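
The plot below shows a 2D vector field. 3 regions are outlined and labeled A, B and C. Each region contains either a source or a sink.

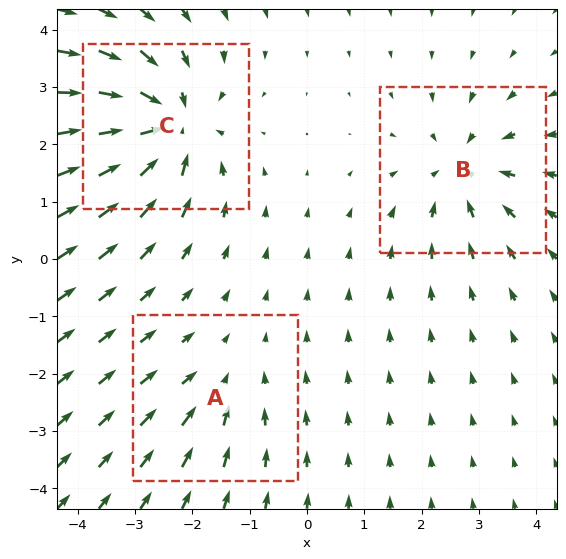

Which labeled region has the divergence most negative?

Divergence at each region's feature centre — A: about -2, B: about -3, C: about -5. Region C is most negative.

C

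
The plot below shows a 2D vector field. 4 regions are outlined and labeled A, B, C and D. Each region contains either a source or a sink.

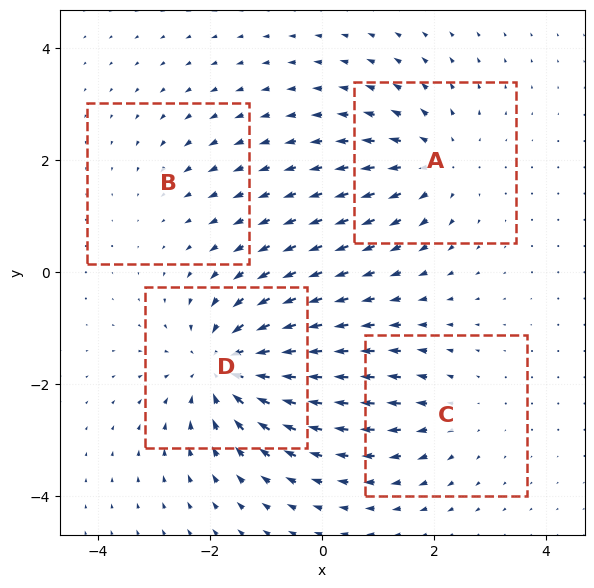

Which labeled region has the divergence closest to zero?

B

Divergence at each region's feature centre — A: about +5, B: about -2, C: about +3, D: about -7. Region B is closest to zero.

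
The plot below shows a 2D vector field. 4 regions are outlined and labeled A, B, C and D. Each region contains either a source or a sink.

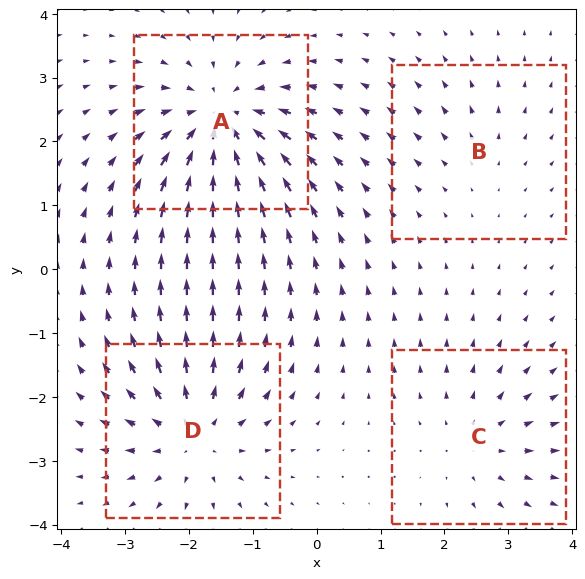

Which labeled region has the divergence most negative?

A

Divergence at each region's feature centre — A: about -7, B: about +2, C: about +3, D: about +6. Region A is most negative.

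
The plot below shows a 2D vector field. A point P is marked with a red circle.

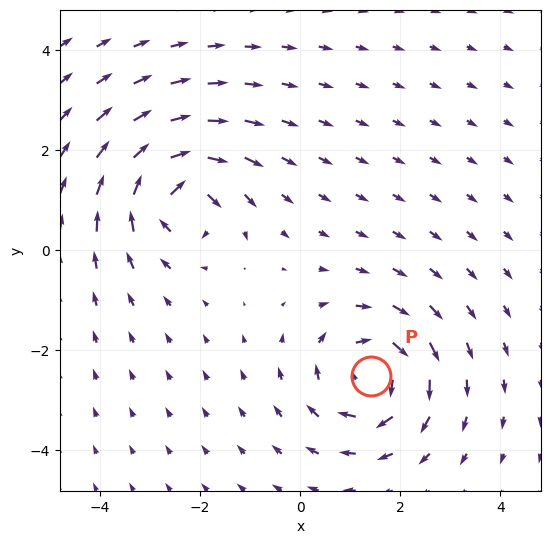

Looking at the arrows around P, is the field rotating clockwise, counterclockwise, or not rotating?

clockwise

Near P at (1.4, -2.5) the arrows circulate clockwise. The curl (z-component) there is about -5; negative curl means clockwise rotation.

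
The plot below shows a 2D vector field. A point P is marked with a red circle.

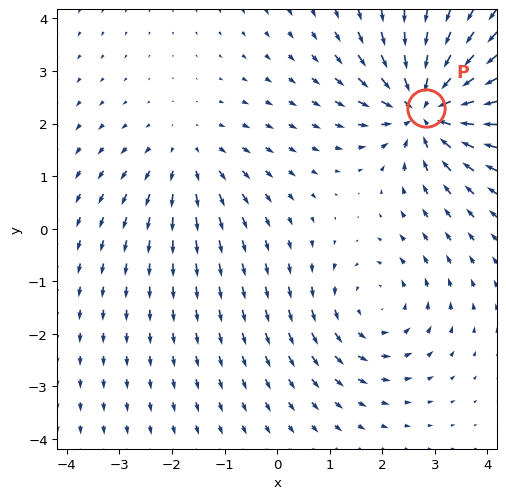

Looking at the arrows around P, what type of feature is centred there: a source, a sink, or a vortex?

At P (2.8, 2.3) the arrows converge inward. Divergence about -5, curl ≈0 — negative divergence with near-zero curl is a sink.

sink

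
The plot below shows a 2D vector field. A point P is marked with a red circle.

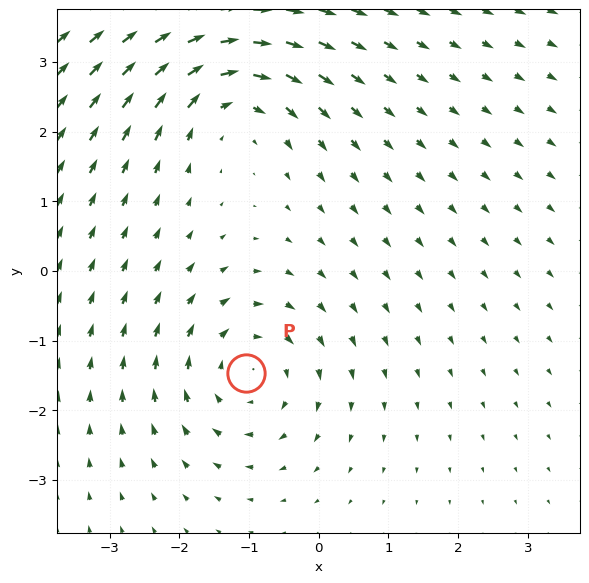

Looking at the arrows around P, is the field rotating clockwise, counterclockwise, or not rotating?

clockwise

Near P at (-1.1, -1.5) the arrows circulate clockwise. The curl (z-component) there is about -4; negative curl means clockwise rotation.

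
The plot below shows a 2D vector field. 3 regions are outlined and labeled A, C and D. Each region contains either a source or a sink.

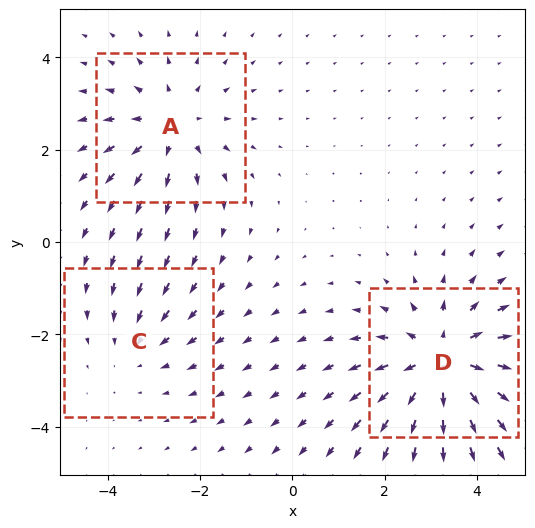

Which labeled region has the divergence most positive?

Divergence at each region's feature centre — A: about +3, C: about -2, D: about +4. Region D is most positive.

D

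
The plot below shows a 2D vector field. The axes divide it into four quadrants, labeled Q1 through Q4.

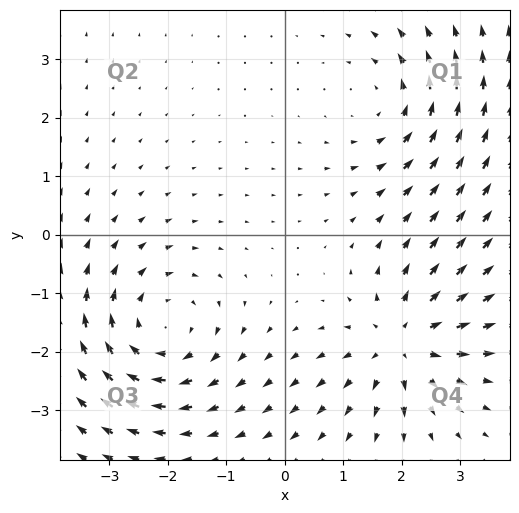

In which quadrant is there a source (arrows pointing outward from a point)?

The source sits at approximately (2.0, -1.8), which lies in quadrant Q4. The divergence there is about +5, positive as expected for a source.

Q4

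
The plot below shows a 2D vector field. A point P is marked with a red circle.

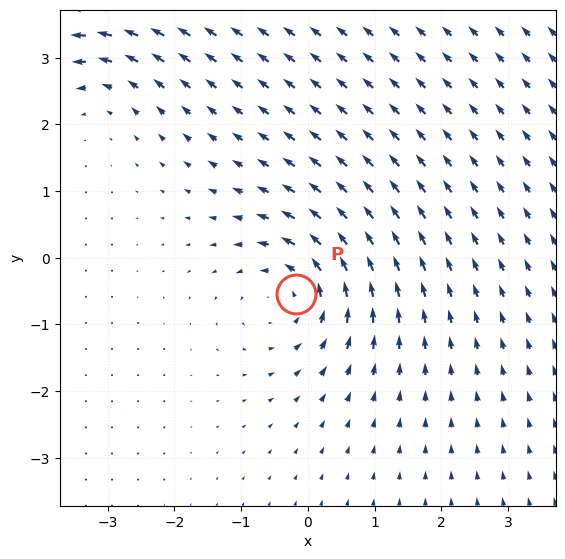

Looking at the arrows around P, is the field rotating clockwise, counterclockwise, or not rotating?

counterclockwise

Near P at (-0.2, -0.6) the arrows circulate counterclockwise. The curl (z-component) there is about +4; positive curl means counterclockwise rotation.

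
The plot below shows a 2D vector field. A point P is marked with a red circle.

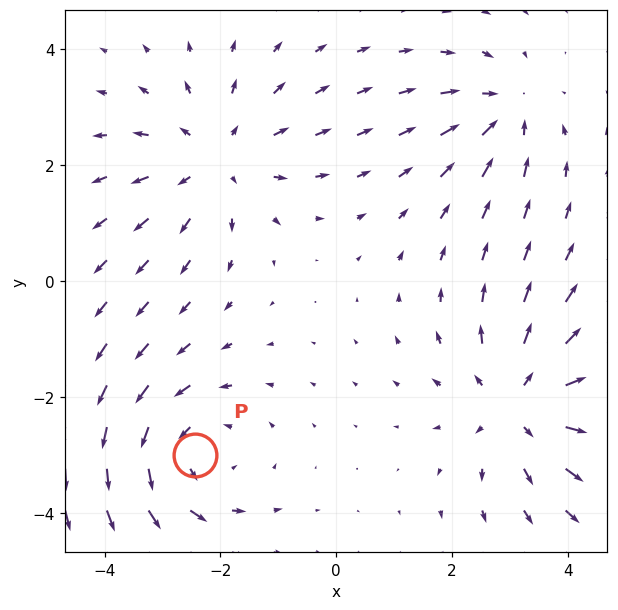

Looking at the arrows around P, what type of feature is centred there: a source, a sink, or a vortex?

At P (-2.4, -3.0) the arrows circulate counterclockwise. Divergence ≈0, curl about +4 — near-zero divergence with nonzero curl is a vortex.

vortex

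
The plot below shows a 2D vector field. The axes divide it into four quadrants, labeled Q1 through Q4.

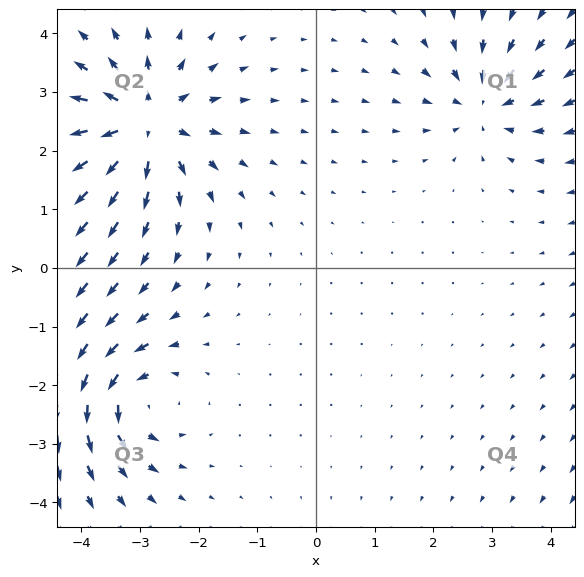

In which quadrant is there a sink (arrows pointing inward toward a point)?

The sink sits at approximately (2.9, 2.8), which lies in quadrant Q1. The divergence there is about -4, negative as expected for a sink.

Q1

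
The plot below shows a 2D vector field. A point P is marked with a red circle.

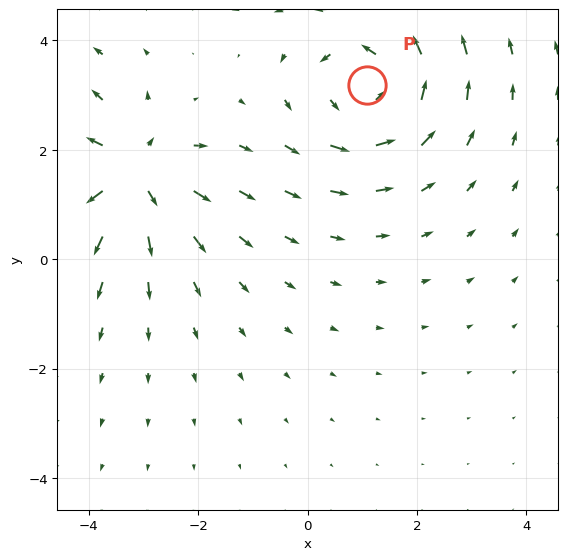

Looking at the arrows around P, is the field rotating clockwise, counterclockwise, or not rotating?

Near P at (1.1, 3.2) the arrows circulate counterclockwise. The curl (z-component) there is about +4; positive curl means counterclockwise rotation.

counterclockwise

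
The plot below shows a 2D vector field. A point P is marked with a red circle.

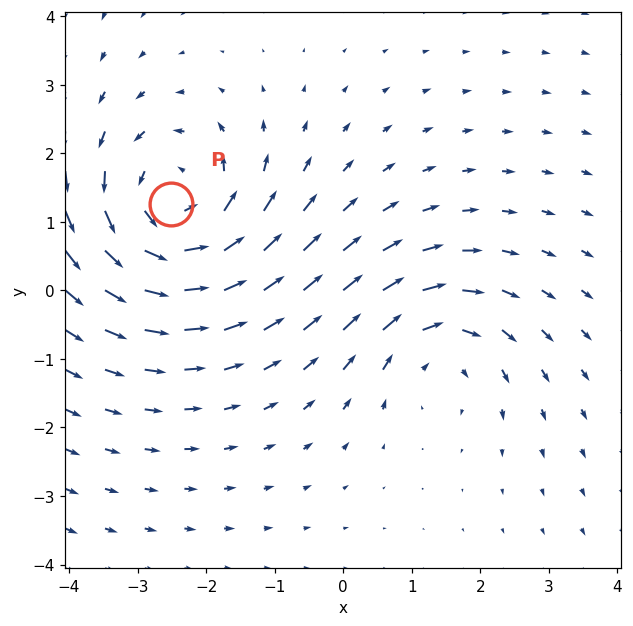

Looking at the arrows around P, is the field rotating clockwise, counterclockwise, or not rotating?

Near P at (-2.5, 1.3) the arrows circulate counterclockwise. The curl (z-component) there is about +4; positive curl means counterclockwise rotation.

counterclockwise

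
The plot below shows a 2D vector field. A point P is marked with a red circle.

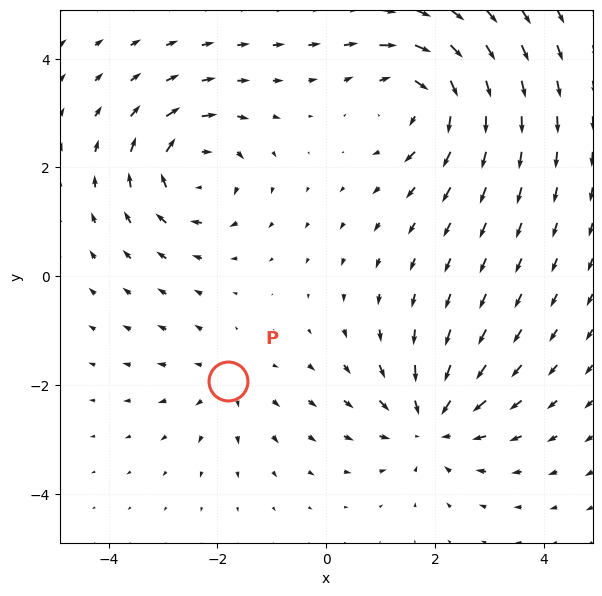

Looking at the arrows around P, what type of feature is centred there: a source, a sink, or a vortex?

source

At P (-1.8, -1.9) the arrows spread outward. Divergence about +3, curl ≈0 — positive divergence with near-zero curl is a source.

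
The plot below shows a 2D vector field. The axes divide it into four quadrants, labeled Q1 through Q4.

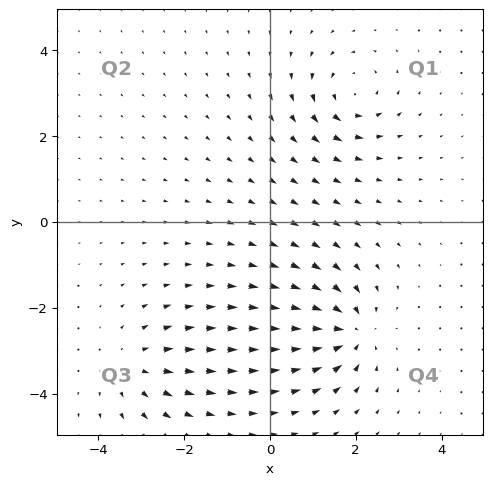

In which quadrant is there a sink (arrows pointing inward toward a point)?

The sink sits at approximately (1.9, -2.6), which lies in quadrant Q4. The divergence there is about -6, negative as expected for a sink.

Q4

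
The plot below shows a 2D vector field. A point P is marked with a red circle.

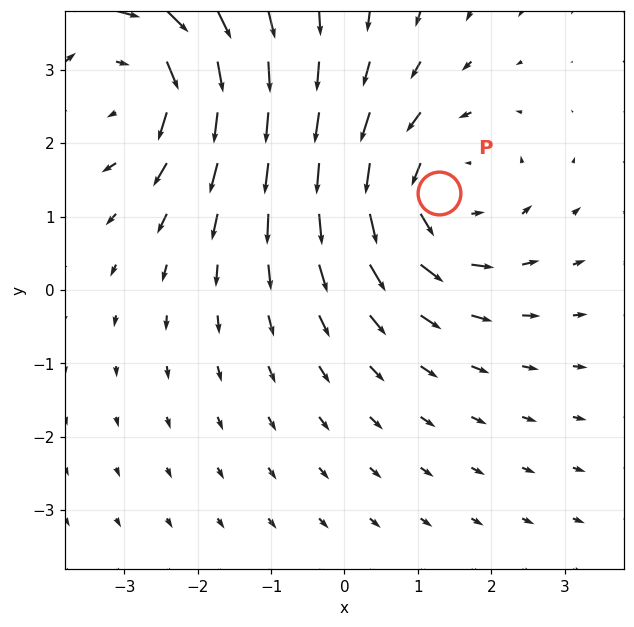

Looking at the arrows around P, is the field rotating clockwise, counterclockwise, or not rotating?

counterclockwise

Near P at (1.3, 1.3) the arrows circulate counterclockwise. The curl (z-component) there is about +3; positive curl means counterclockwise rotation.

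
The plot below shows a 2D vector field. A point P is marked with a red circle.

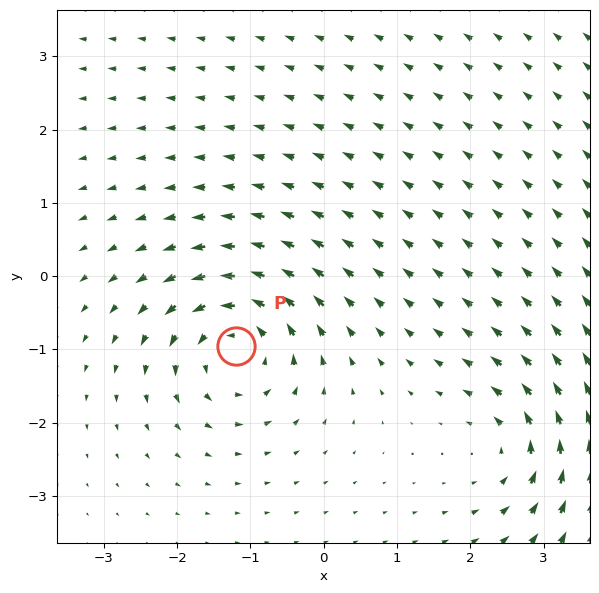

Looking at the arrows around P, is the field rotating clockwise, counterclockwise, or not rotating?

Near P at (-1.2, -1.0) the arrows circulate counterclockwise. The curl (z-component) there is about +7; positive curl means counterclockwise rotation.

counterclockwise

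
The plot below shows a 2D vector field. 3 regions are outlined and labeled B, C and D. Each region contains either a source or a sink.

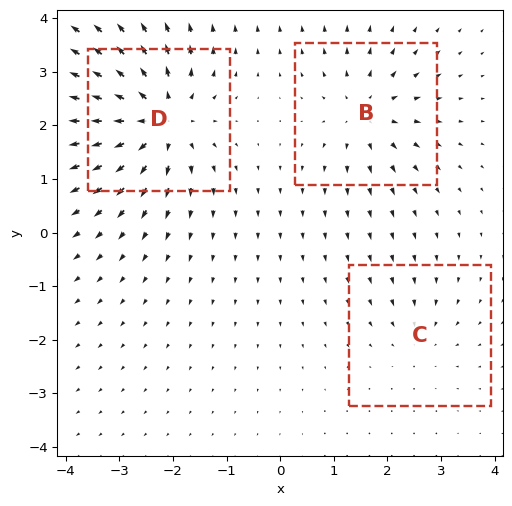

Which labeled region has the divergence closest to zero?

Divergence at each region's feature centre — B: about +4, C: about -2, D: about +6. Region C is closest to zero.

C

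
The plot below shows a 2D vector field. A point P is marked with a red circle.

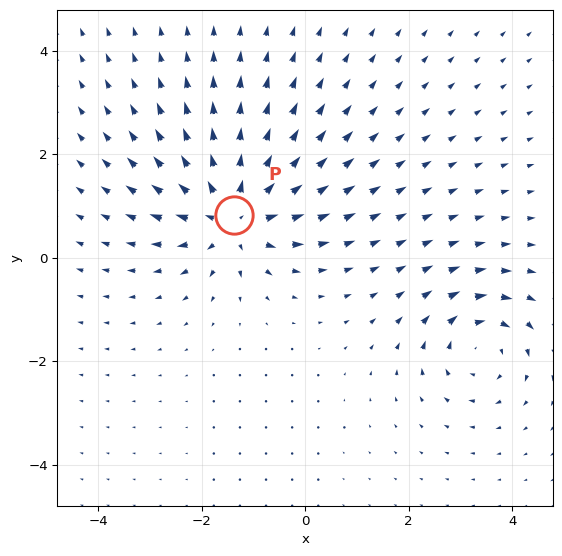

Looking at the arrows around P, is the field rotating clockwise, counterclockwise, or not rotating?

Near P at (-1.4, 0.8) the arrows show no circulation. The curl there is ≈0.

not rotating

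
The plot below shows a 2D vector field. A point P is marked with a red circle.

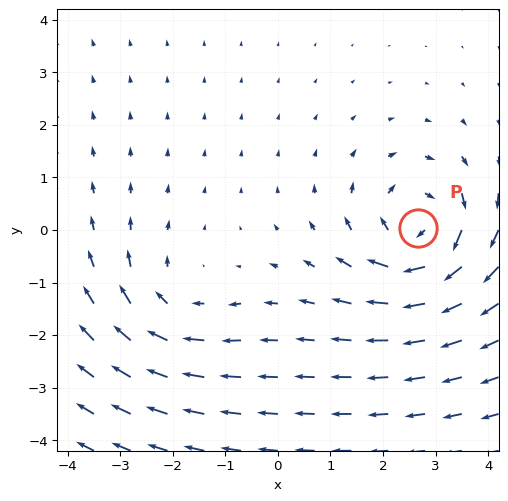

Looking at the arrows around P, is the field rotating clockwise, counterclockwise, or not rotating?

Near P at (2.7, 0.0) the arrows circulate clockwise. The curl (z-component) there is about -4; negative curl means clockwise rotation.

clockwise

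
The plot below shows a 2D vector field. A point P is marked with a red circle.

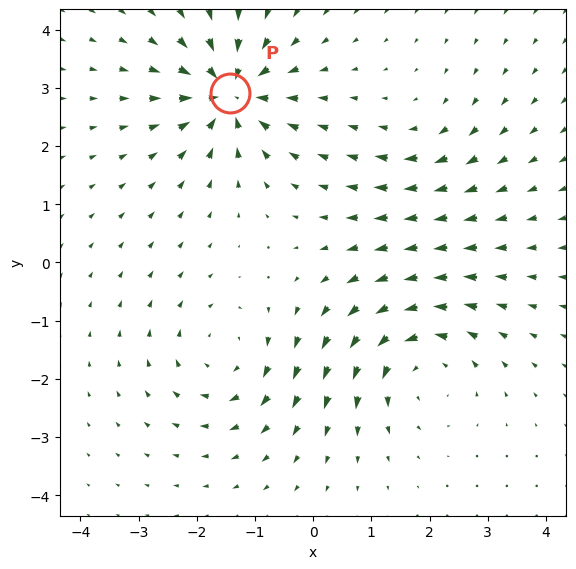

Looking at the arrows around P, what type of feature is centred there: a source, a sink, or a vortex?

sink

At P (-1.4, 2.9) the arrows converge inward. Divergence about -7, curl ≈0 — negative divergence with near-zero curl is a sink.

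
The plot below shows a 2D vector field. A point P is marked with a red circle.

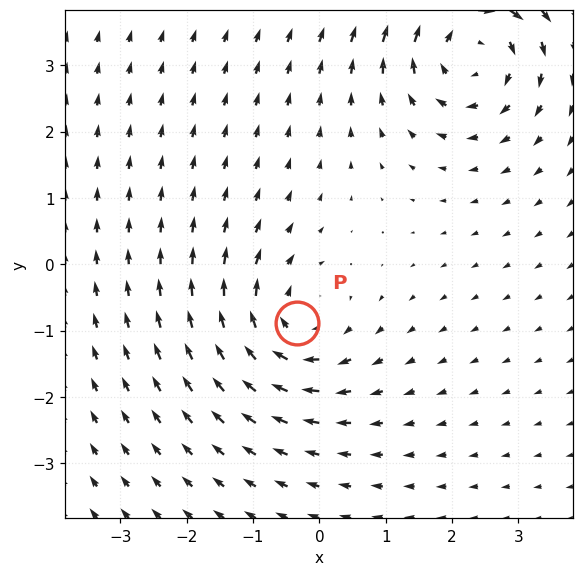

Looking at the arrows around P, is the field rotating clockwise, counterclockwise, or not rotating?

clockwise

Near P at (-0.3, -0.9) the arrows circulate clockwise. The curl (z-component) there is about -4; negative curl means clockwise rotation.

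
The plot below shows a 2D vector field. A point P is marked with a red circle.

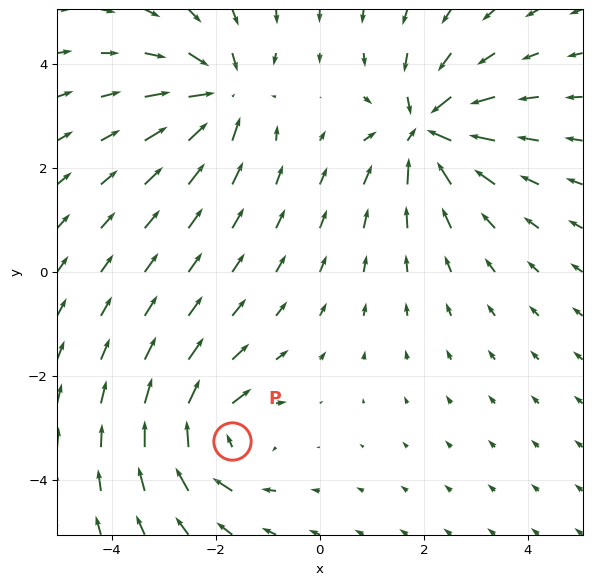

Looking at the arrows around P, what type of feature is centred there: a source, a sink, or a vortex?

vortex

At P (-1.7, -3.2) the arrows circulate clockwise. Divergence ≈0, curl about -5 — near-zero divergence with nonzero curl is a vortex.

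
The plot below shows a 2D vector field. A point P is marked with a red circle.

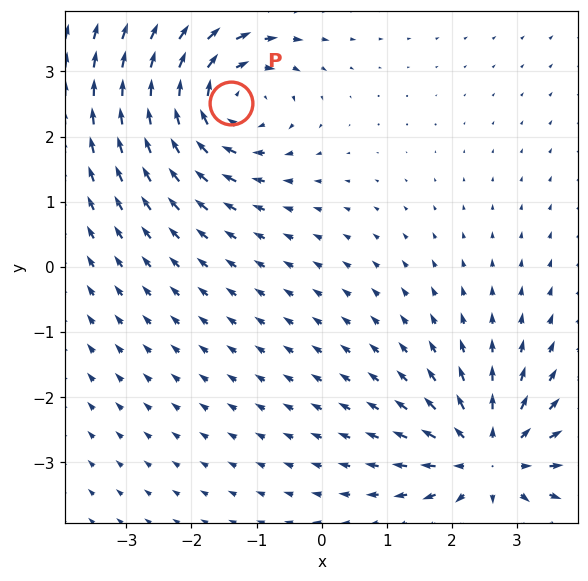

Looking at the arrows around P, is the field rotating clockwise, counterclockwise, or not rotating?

clockwise

Near P at (-1.4, 2.5) the arrows circulate clockwise. The curl (z-component) there is about -4; negative curl means clockwise rotation.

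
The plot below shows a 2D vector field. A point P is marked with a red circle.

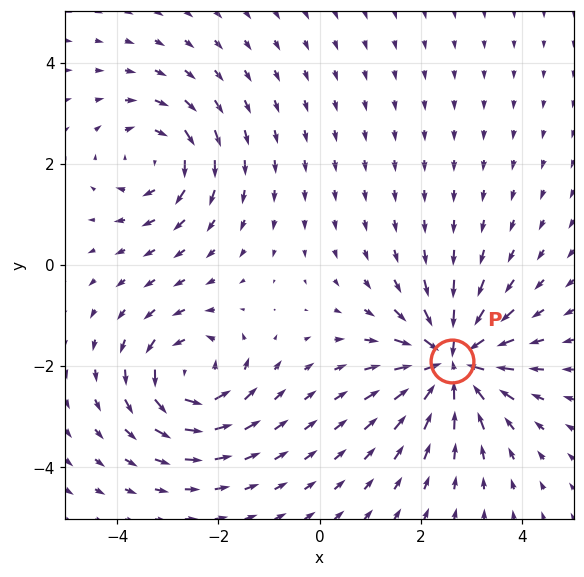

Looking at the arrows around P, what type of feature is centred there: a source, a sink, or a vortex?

At P (2.6, -1.9) the arrows converge inward. Divergence about -7, curl ≈0 — negative divergence with near-zero curl is a sink.

sink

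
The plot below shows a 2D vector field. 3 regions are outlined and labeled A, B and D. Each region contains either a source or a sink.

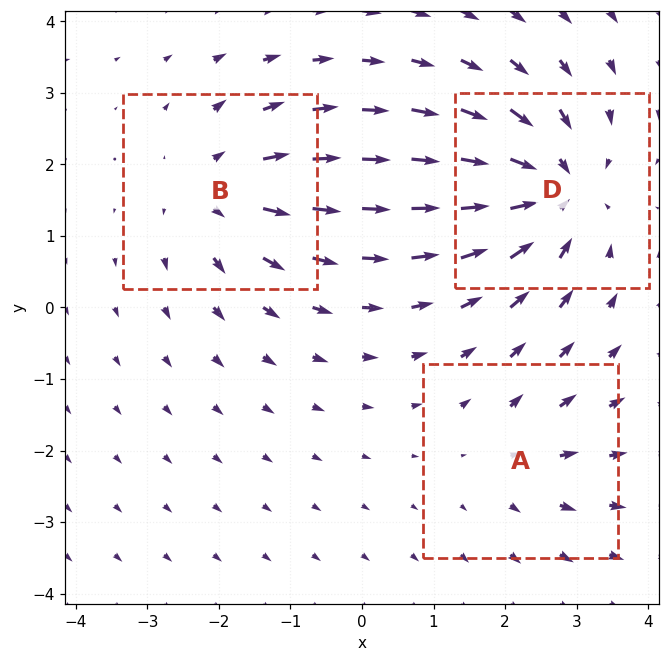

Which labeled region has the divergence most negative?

D

Divergence at each region's feature centre — A: about +2, B: about +3, D: about -5. Region D is most negative.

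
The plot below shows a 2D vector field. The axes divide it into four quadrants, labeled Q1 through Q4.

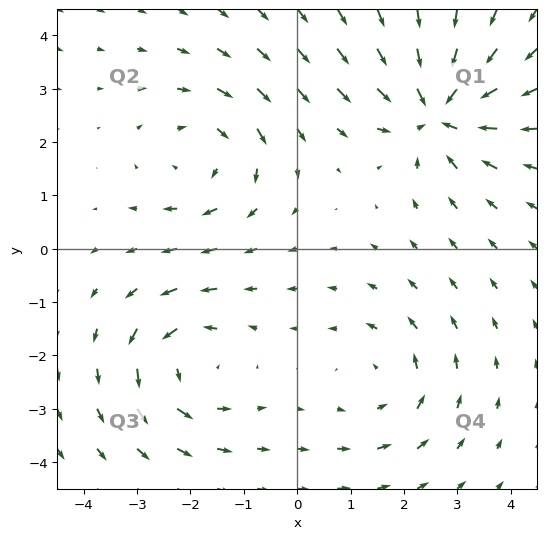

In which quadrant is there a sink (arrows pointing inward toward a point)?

Q1

The sink sits at approximately (2.6, 2.6), which lies in quadrant Q1. The divergence there is about -5, negative as expected for a sink.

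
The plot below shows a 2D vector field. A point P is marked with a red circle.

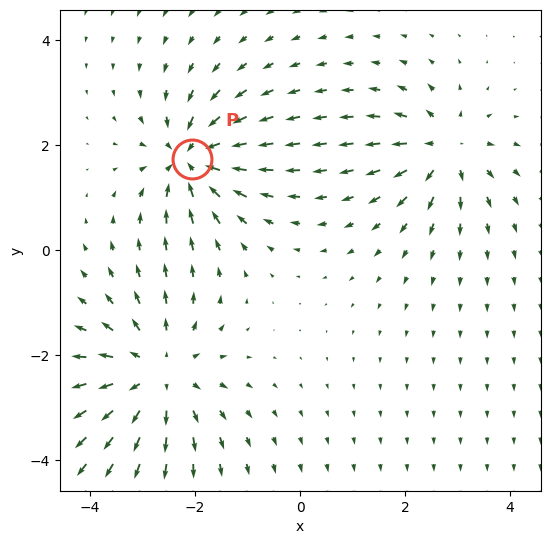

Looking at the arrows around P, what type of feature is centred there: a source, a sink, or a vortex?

sink

At P (-2.1, 1.7) the arrows converge inward. Divergence about -5, curl ≈0 — negative divergence with near-zero curl is a sink.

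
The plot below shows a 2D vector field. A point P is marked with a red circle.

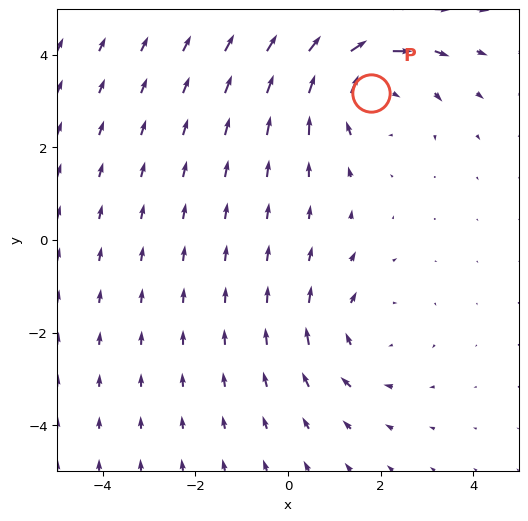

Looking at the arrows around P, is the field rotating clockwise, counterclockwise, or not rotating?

Near P at (1.8, 3.2) the arrows circulate clockwise. The curl (z-component) there is about -4; negative curl means clockwise rotation.

clockwise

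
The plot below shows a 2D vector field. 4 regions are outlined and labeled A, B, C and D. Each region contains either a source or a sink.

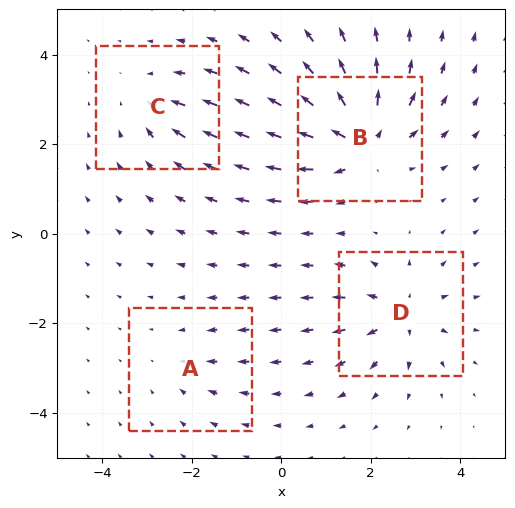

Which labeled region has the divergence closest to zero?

Divergence at each region's feature centre — A: about -2, B: about +7, C: about -4, D: about +5. Region A is closest to zero.

A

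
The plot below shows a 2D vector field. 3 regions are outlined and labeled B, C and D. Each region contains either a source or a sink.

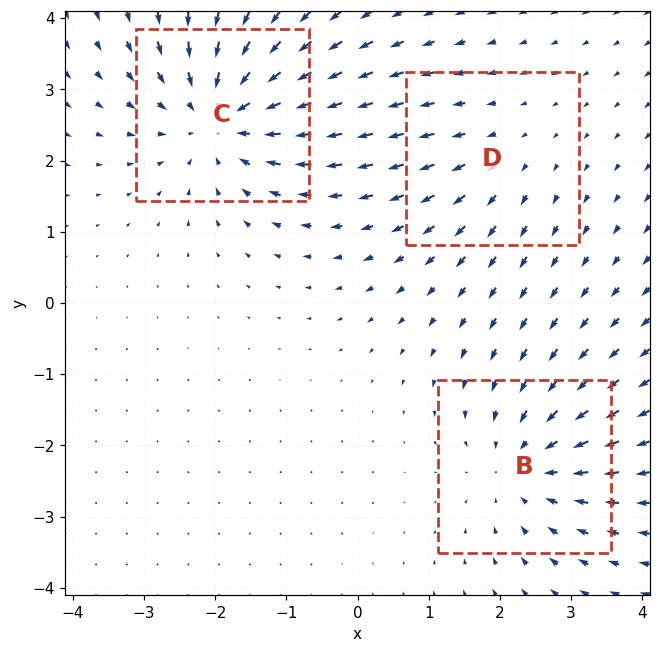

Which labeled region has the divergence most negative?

Divergence at each region's feature centre — B: about -3, C: about -4, D: about +2. Region C is most negative.

C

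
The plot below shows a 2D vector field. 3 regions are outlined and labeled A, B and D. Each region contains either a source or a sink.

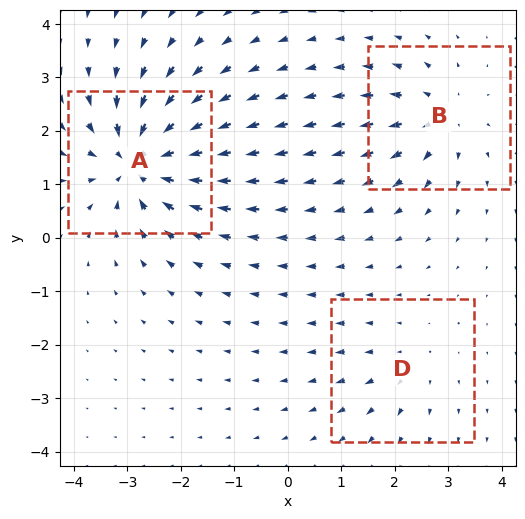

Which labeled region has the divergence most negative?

Divergence at each region's feature centre — A: about -6, B: about +4, D: about +2. Region A is most negative.

A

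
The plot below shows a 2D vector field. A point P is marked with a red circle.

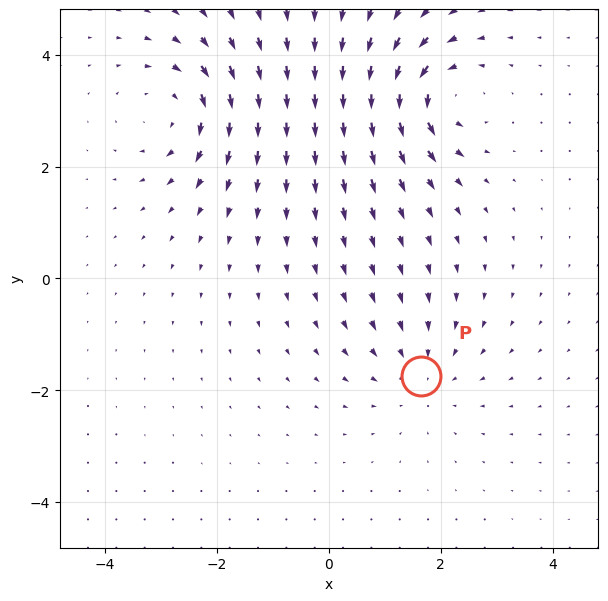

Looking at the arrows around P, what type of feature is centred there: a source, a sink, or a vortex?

sink

At P (1.6, -1.7) the arrows converge inward. Divergence about -3, curl ≈0 — negative divergence with near-zero curl is a sink.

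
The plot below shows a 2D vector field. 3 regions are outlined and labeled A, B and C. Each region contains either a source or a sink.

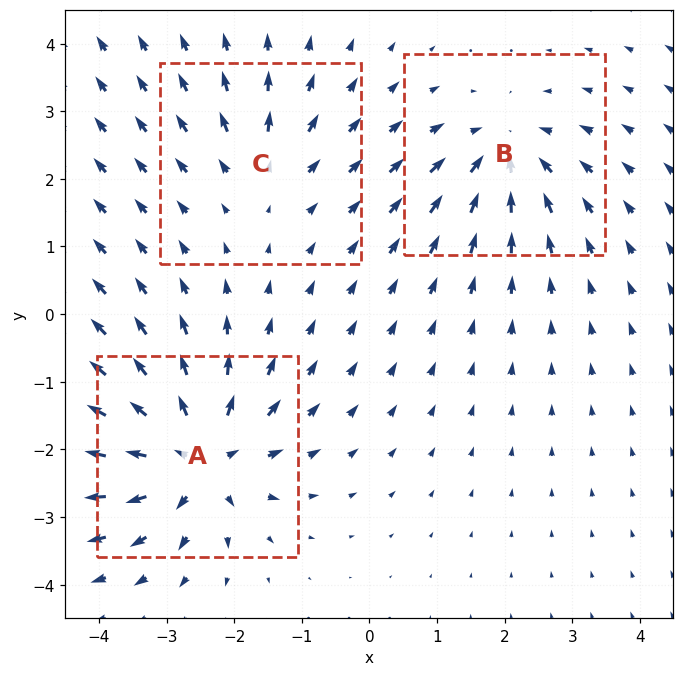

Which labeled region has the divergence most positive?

A

Divergence at each region's feature centre — A: about +6, B: about -4, C: about +3. Region A is most positive.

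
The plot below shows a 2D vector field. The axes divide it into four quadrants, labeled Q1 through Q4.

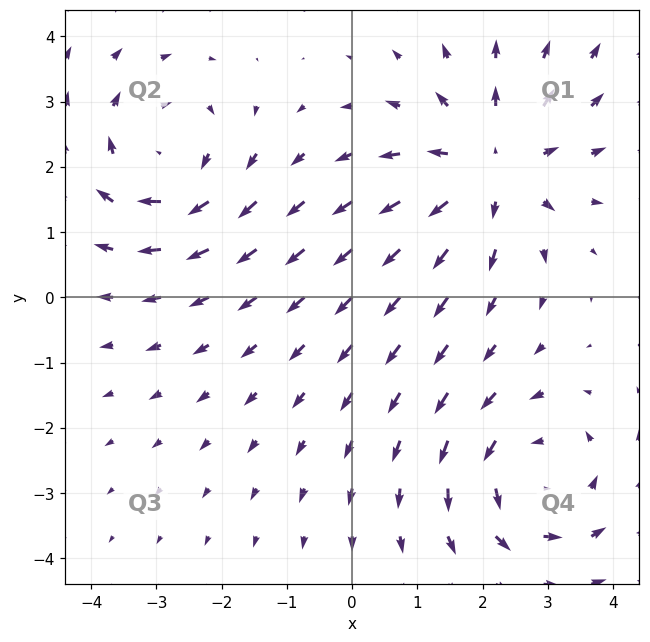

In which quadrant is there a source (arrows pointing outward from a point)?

Q1

The source sits at approximately (2.1, 2.0), which lies in quadrant Q1. The divergence there is about +4, positive as expected for a source.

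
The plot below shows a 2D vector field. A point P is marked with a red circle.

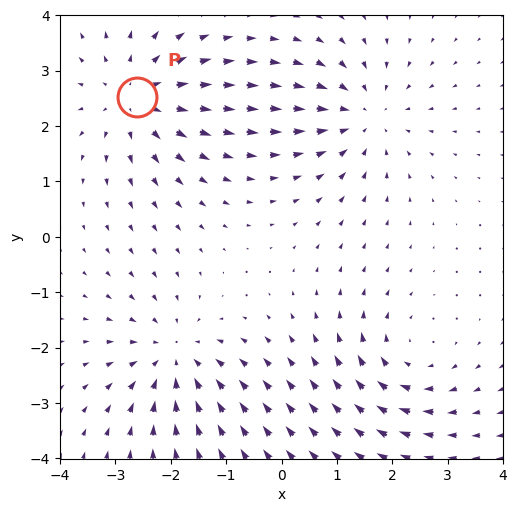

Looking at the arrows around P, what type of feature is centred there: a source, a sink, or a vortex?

source

At P (-2.6, 2.5) the arrows spread outward. Divergence about +5, curl ≈0 — positive divergence with near-zero curl is a source.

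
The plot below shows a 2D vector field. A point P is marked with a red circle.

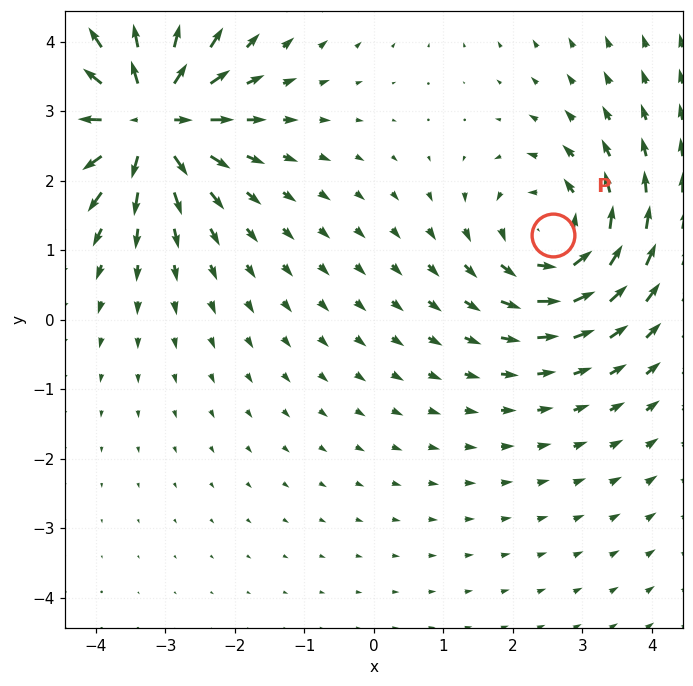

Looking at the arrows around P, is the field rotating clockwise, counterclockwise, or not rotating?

Near P at (2.6, 1.2) the arrows circulate counterclockwise. The curl (z-component) there is about +4; positive curl means counterclockwise rotation.

counterclockwise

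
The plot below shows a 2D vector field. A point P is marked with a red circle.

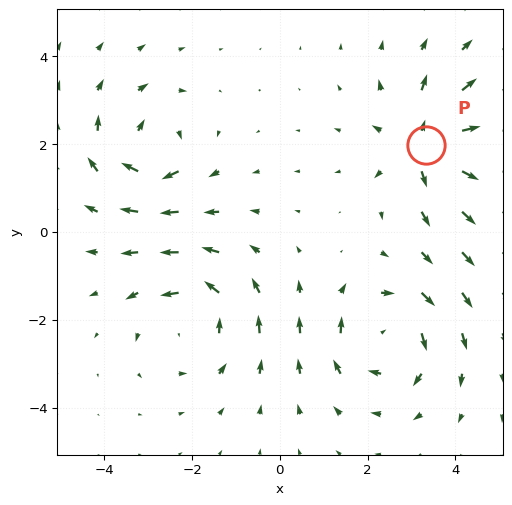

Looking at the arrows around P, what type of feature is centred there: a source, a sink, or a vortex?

At P (3.3, 2.0) the arrows spread outward. Divergence about +5, curl ≈0 — positive divergence with near-zero curl is a source.

source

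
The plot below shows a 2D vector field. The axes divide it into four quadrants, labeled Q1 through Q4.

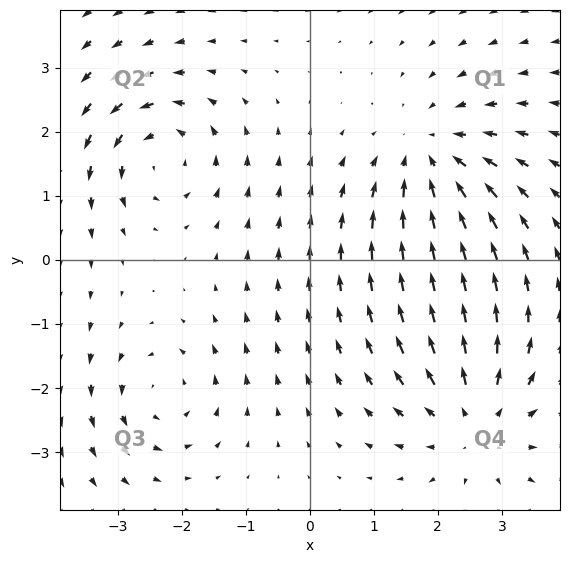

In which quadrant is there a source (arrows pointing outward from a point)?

The source sits at approximately (2.6, -2.5), which lies in quadrant Q4. The divergence there is about +4, positive as expected for a source.

Q4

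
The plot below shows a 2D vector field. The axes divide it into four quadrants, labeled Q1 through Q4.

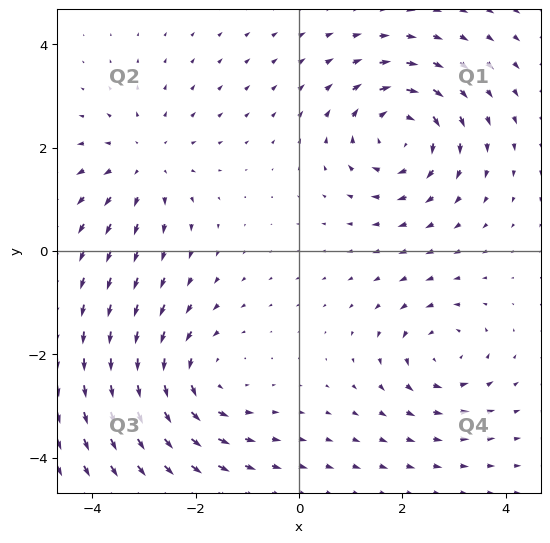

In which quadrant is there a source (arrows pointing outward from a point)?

Q2

The source sits at approximately (-3.0, 1.7), which lies in quadrant Q2. The divergence there is about +3, positive as expected for a source.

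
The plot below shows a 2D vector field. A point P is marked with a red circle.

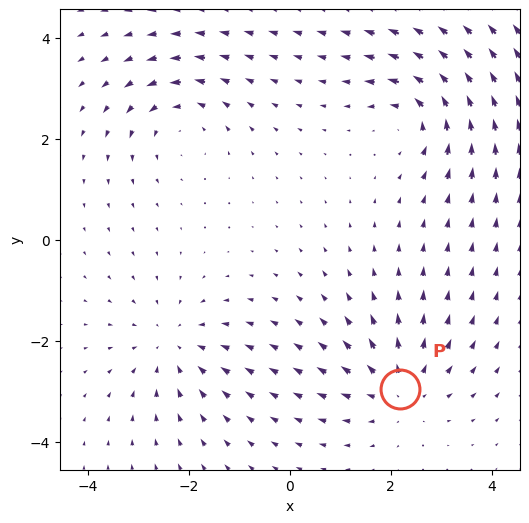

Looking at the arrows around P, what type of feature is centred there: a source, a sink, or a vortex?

source

At P (2.2, -3.0) the arrows spread outward. Divergence about +4, curl ≈0 — positive divergence with near-zero curl is a source.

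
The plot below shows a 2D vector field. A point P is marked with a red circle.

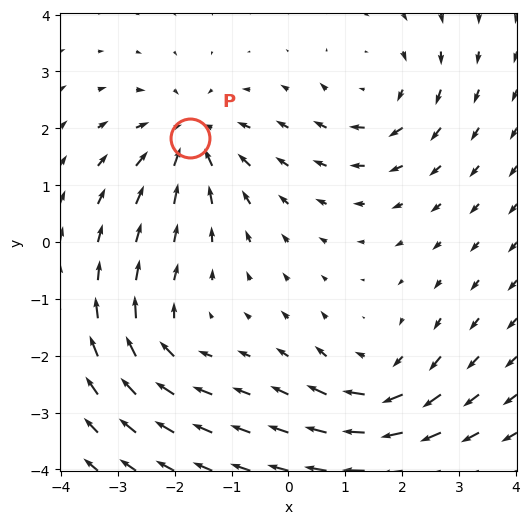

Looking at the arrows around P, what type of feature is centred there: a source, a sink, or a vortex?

At P (-1.7, 1.8) the arrows converge inward. Divergence about -5, curl ≈0 — negative divergence with near-zero curl is a sink.

sink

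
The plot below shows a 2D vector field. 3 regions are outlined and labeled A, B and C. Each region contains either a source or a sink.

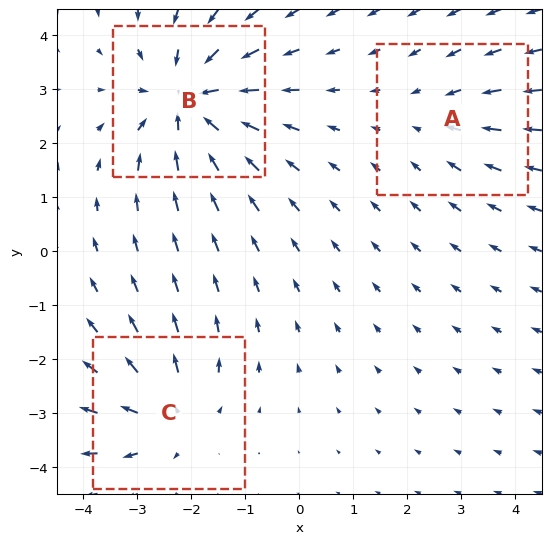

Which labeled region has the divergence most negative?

Divergence at each region's feature centre — A: about -2, B: about -4, C: about +3. Region B is most negative.

B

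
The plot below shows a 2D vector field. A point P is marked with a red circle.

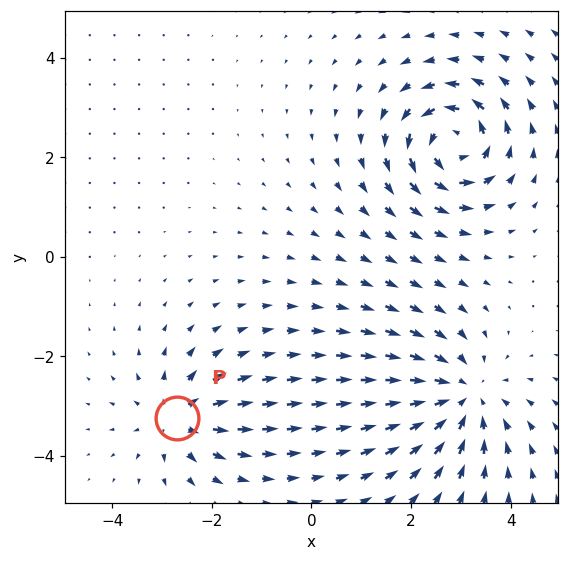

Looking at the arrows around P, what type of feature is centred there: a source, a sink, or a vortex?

At P (-2.7, -3.2) the arrows spread outward. Divergence about +4, curl ≈0 — positive divergence with near-zero curl is a source.

source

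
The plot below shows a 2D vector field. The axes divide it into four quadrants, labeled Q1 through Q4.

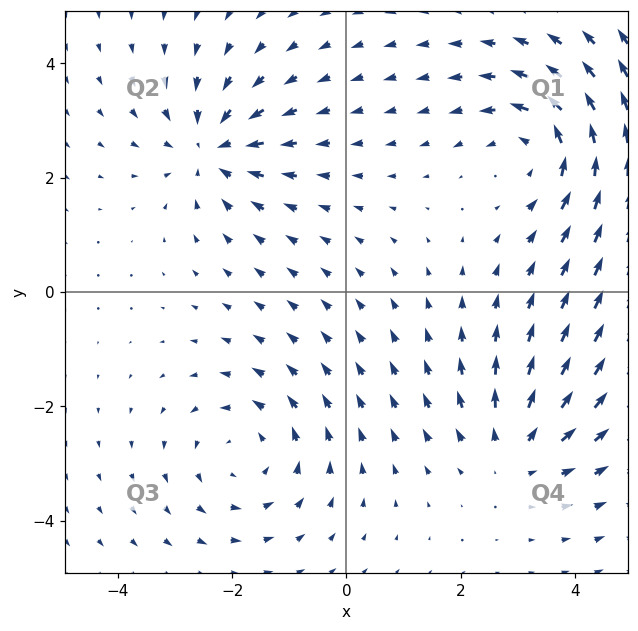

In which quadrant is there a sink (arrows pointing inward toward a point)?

Q2

The sink sits at approximately (-2.4, 2.5), which lies in quadrant Q2. The divergence there is about -5, negative as expected for a sink.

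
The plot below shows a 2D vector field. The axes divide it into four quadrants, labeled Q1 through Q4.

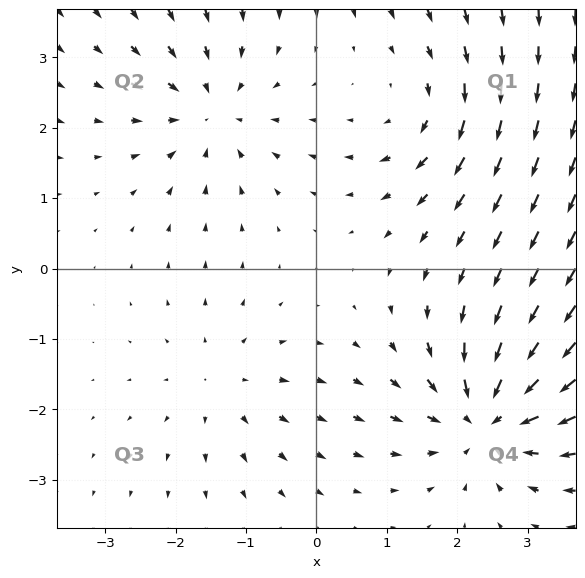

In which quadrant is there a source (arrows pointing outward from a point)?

The source sits at approximately (-1.3, -1.6), which lies in quadrant Q3. The divergence there is about +3, positive as expected for a source.

Q3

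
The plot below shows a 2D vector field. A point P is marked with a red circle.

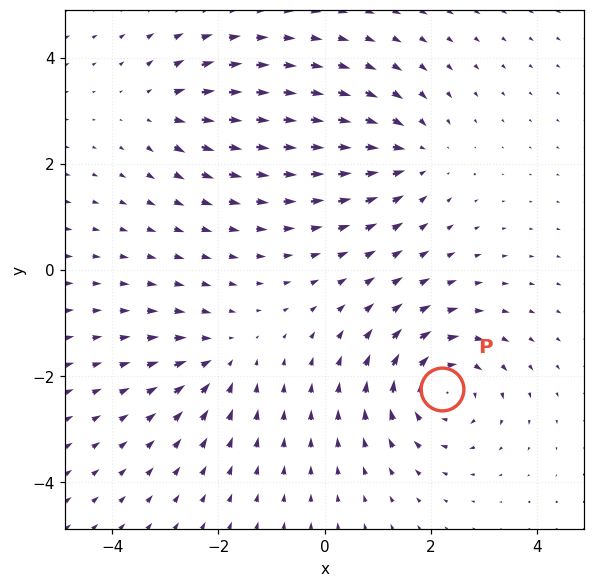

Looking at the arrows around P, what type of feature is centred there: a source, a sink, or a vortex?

At P (2.2, -2.2) the arrows circulate clockwise. Divergence ≈0, curl about -5 — near-zero divergence with nonzero curl is a vortex.

vortex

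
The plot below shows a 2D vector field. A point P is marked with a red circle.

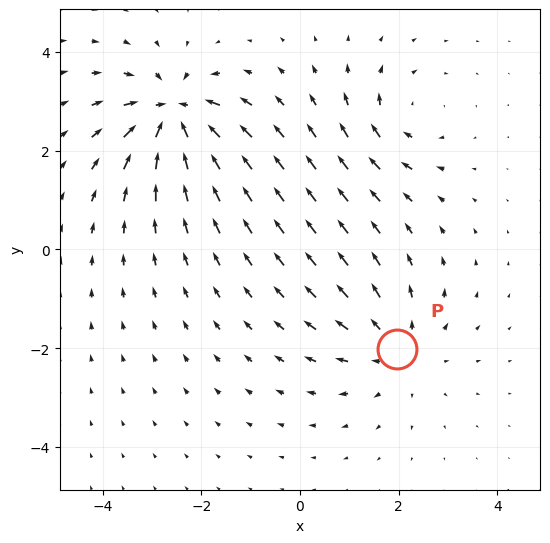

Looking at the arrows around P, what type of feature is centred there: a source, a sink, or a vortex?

At P (2.0, -2.0) the arrows spread outward. Divergence about +3, curl ≈0 — positive divergence with near-zero curl is a source.

source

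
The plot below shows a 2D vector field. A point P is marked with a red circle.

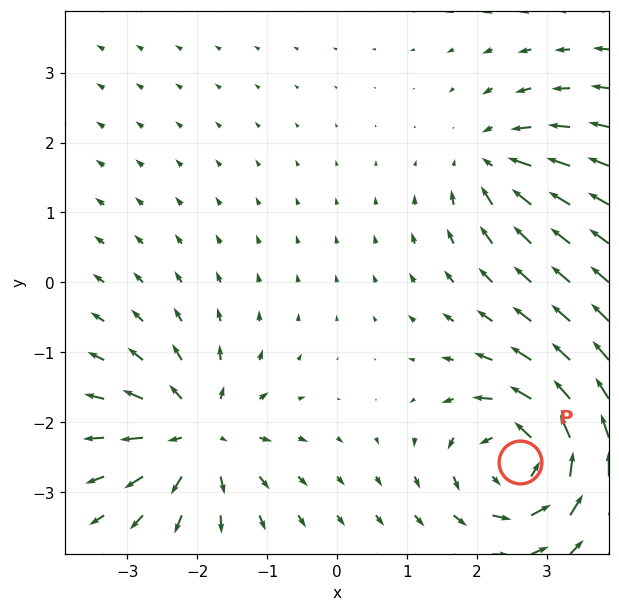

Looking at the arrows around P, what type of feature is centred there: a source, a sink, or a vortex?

At P (2.6, -2.6) the arrows circulate counterclockwise. Divergence ≈0, curl about +6 — near-zero divergence with nonzero curl is a vortex.

vortex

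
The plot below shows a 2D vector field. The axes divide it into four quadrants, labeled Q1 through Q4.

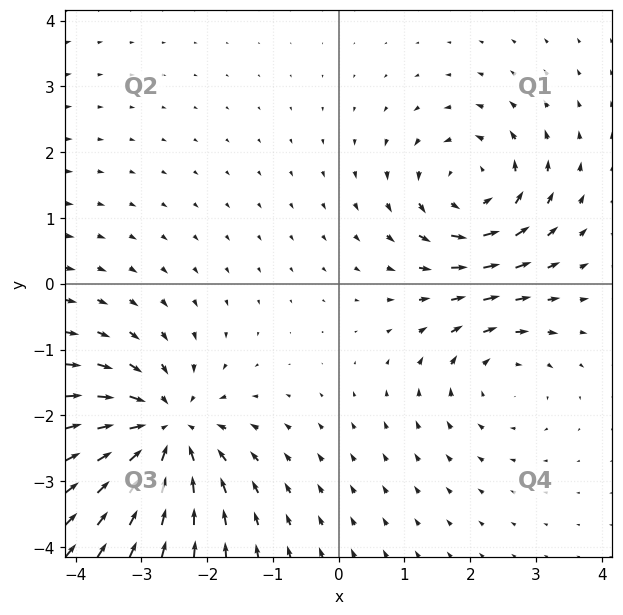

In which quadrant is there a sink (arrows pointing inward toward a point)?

Q3

The sink sits at approximately (-2.7, -2.2), which lies in quadrant Q3. The divergence there is about -5, negative as expected for a sink.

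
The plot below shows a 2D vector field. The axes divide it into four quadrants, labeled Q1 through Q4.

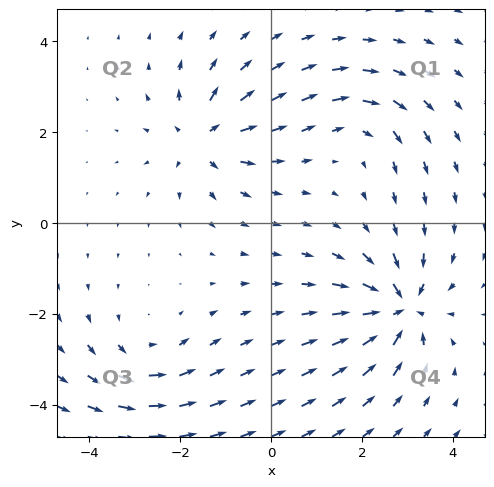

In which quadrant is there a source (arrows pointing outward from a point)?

The source sits at approximately (-1.5, 1.9), which lies in quadrant Q2. The divergence there is about +5, positive as expected for a source.

Q2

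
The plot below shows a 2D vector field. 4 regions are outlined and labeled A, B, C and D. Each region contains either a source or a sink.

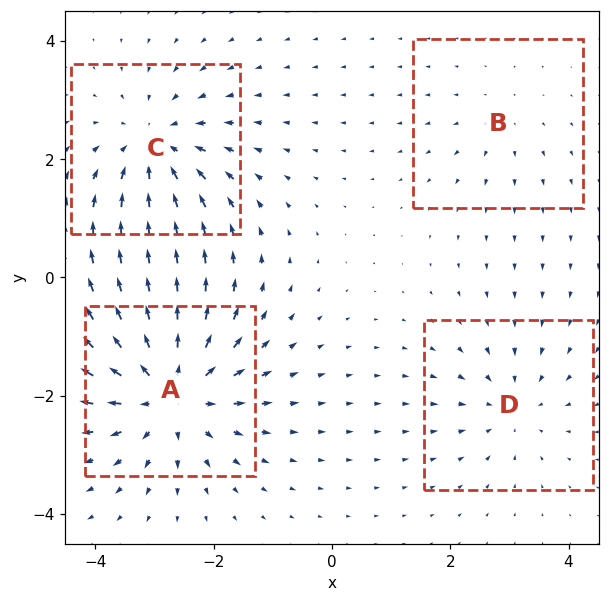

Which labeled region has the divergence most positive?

Divergence at each region's feature centre — A: about +7, B: about +2, C: about -5, D: about -3. Region A is most positive.

A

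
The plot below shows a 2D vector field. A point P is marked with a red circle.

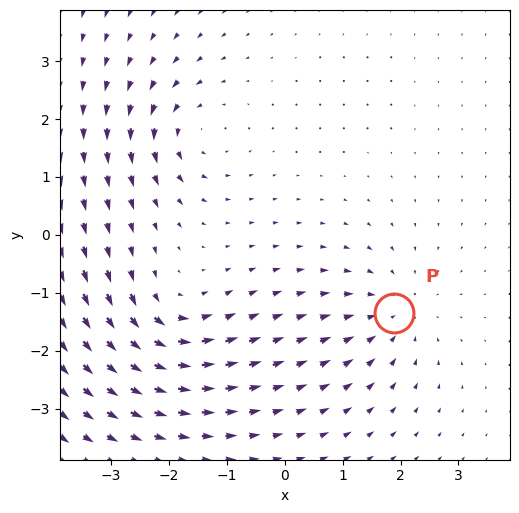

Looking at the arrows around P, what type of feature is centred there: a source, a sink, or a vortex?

At P (1.9, -1.3) the arrows converge inward. Divergence about -3, curl ≈0 — negative divergence with near-zero curl is a sink.

sink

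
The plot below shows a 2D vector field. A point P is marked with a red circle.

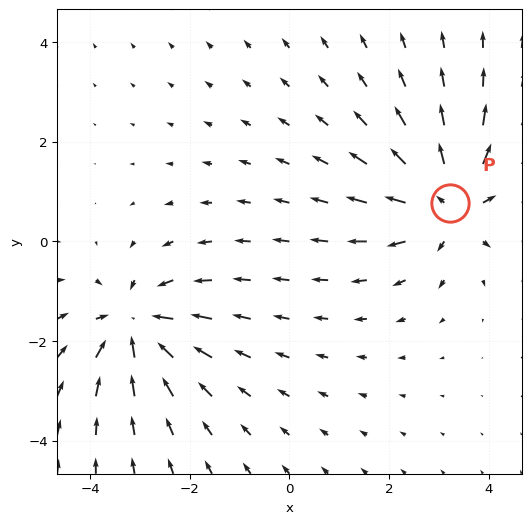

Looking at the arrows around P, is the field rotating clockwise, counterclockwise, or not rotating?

Near P at (3.2, 0.8) the arrows show no circulation. The curl there is ≈0.

not rotating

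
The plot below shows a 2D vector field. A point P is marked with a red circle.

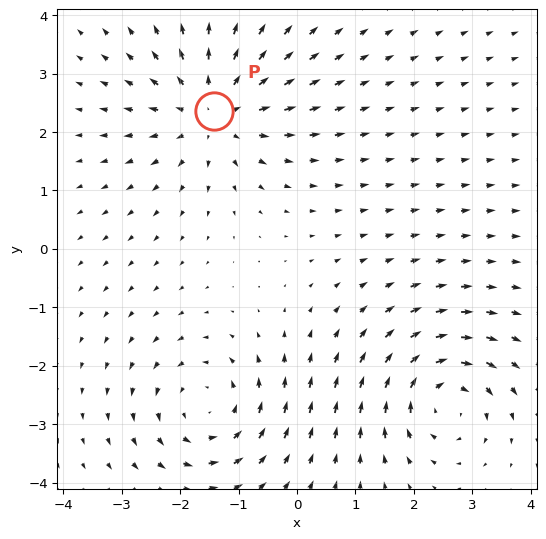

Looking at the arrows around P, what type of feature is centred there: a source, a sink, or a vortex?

At P (-1.4, 2.4) the arrows spread outward. Divergence about +5, curl ≈0 — positive divergence with near-zero curl is a source.

source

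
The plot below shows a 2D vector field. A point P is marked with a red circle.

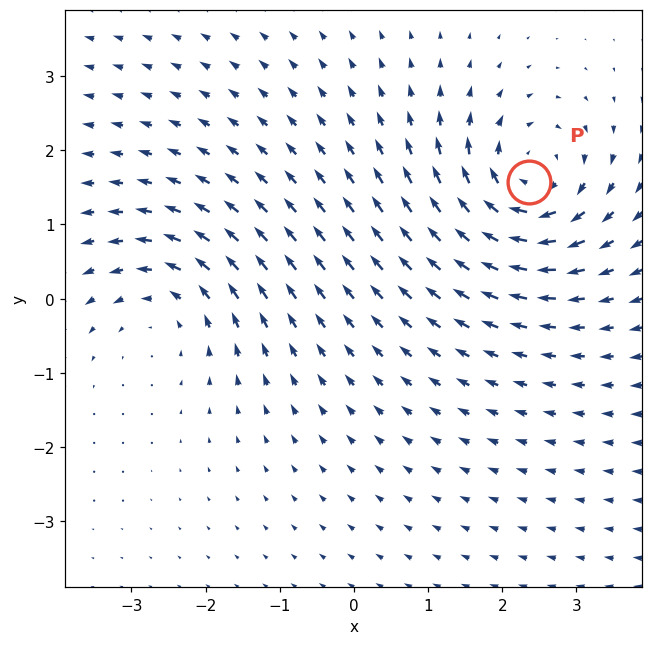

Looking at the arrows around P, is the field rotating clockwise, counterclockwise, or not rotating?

Near P at (2.4, 1.6) the arrows circulate clockwise. The curl (z-component) there is about -6; negative curl means clockwise rotation.

clockwise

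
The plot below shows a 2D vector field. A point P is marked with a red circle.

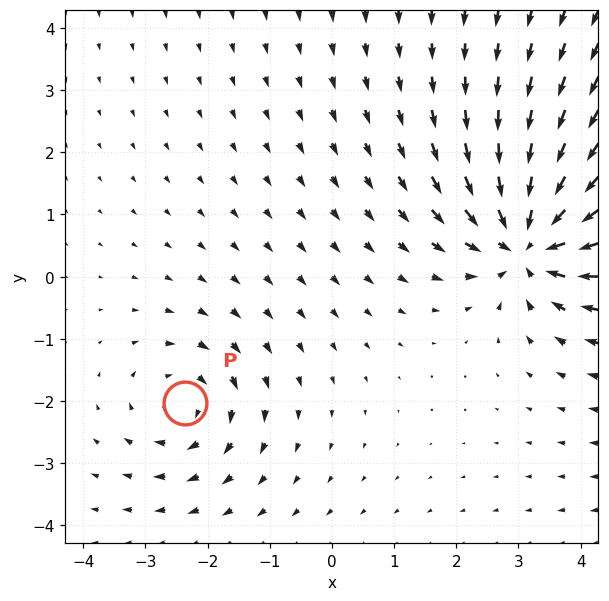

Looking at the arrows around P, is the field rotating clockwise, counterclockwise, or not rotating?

clockwise

Near P at (-2.4, -2.0) the arrows circulate clockwise. The curl (z-component) there is about -3; negative curl means clockwise rotation.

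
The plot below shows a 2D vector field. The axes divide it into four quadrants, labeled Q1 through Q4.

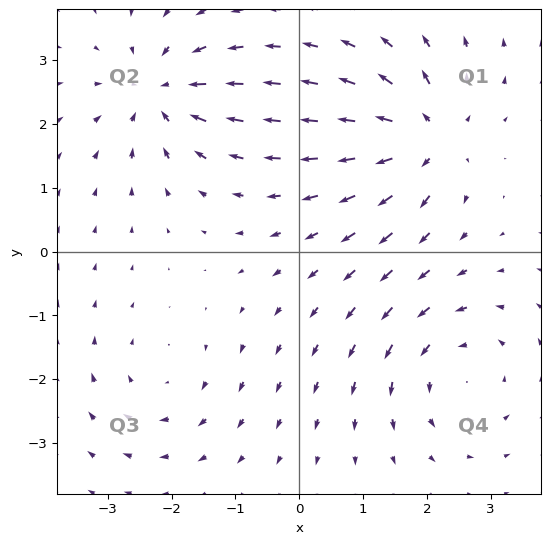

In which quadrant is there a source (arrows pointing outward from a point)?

Q1

The source sits at approximately (2.0, 1.8), which lies in quadrant Q1. The divergence there is about +7, positive as expected for a source.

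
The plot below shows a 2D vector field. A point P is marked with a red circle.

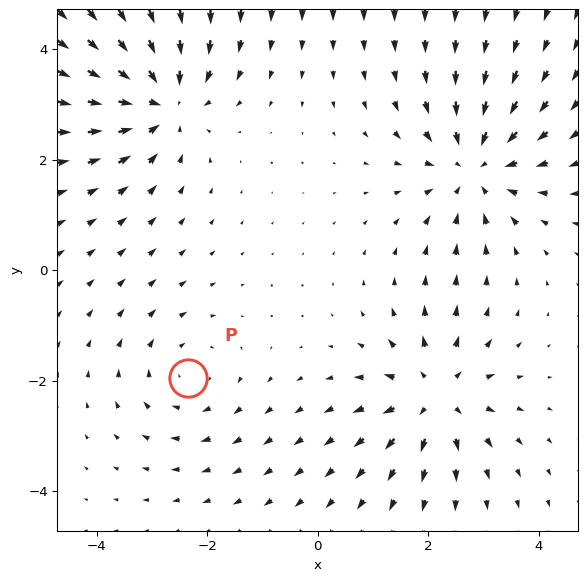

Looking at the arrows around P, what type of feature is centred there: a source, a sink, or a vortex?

At P (-2.4, -1.9) the arrows circulate clockwise. Divergence ≈0, curl about -2 — near-zero divergence with nonzero curl is a vortex.

vortex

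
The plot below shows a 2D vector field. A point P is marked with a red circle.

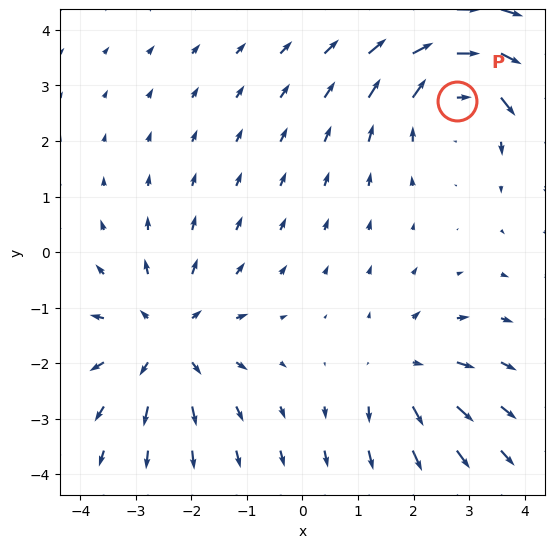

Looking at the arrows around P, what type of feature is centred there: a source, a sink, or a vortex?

vortex

At P (2.8, 2.7) the arrows circulate clockwise. Divergence ≈0, curl about -4 — near-zero divergence with nonzero curl is a vortex.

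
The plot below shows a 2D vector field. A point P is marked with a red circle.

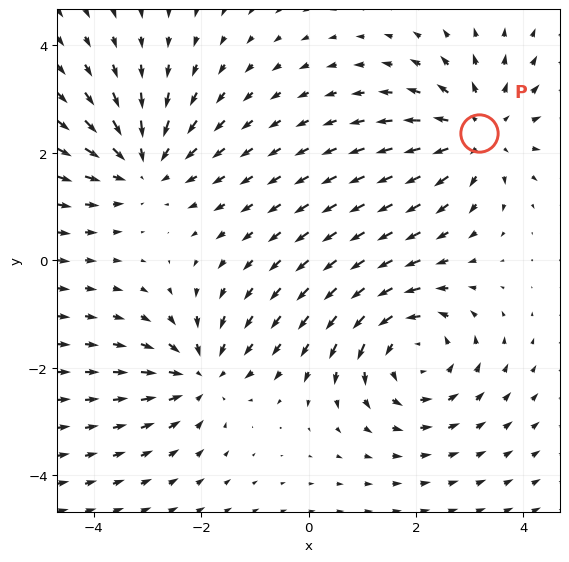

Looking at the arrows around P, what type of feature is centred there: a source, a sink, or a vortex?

At P (3.2, 2.4) the arrows spread outward. Divergence about +4, curl ≈0 — positive divergence with near-zero curl is a source.

source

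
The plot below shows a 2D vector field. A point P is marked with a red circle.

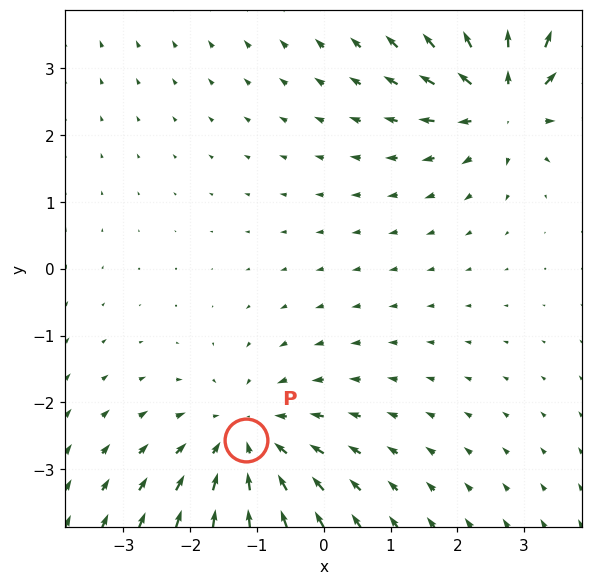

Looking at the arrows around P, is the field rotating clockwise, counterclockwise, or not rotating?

Near P at (-1.2, -2.6) the arrows show no circulation. The curl there is ≈0.

not rotating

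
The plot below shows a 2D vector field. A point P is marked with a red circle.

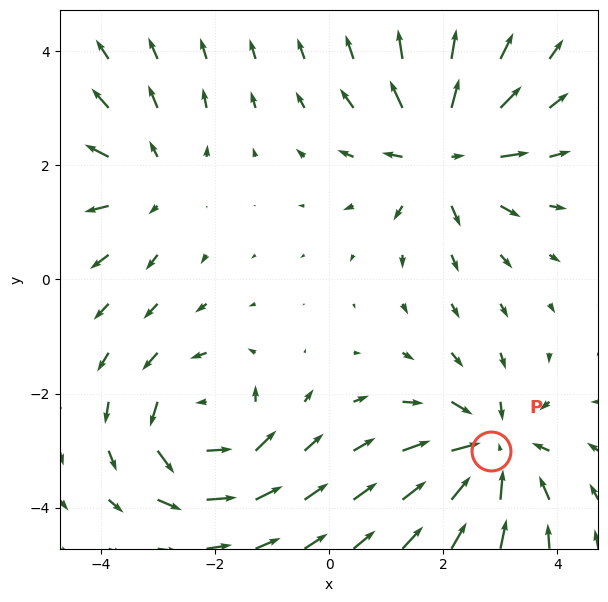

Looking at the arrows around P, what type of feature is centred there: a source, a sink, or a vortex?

At P (2.8, -3.0) the arrows converge inward. Divergence about -6, curl ≈0 — negative divergence with near-zero curl is a sink.

sink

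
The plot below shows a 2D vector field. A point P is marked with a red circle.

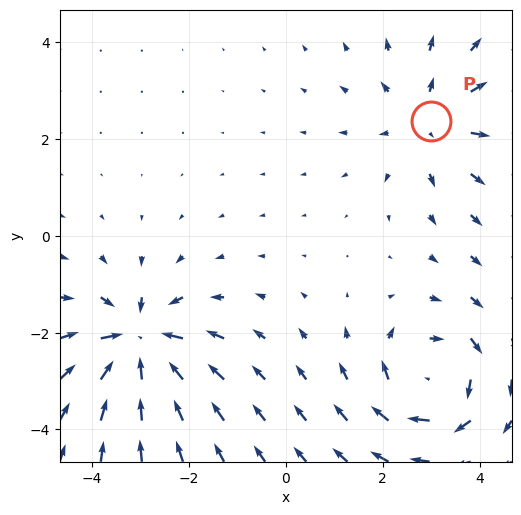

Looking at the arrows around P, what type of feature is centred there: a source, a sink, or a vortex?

At P (3.0, 2.4) the arrows spread outward. Divergence about +3, curl ≈0 — positive divergence with near-zero curl is a source.

source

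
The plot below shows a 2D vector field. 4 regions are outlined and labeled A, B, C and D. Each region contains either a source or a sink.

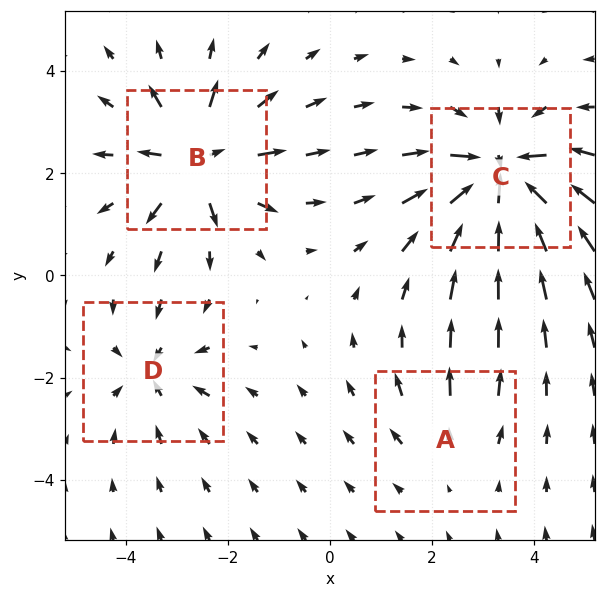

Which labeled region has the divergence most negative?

Divergence at each region's feature centre — A: about +2, B: about +6, C: about -8, D: about -4. Region C is most negative.

C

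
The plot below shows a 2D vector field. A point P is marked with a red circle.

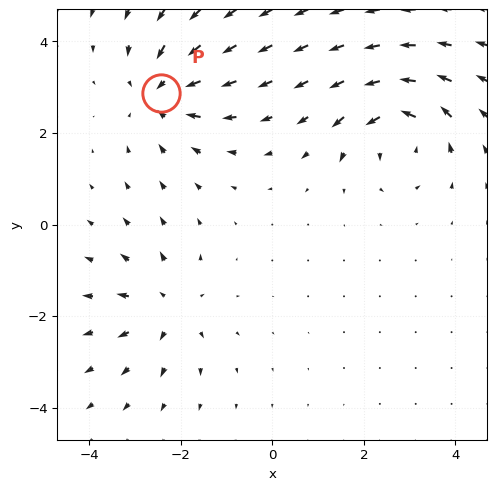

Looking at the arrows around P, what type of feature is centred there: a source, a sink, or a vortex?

sink

At P (-2.4, 2.9) the arrows converge inward. Divergence about -5, curl ≈0 — negative divergence with near-zero curl is a sink.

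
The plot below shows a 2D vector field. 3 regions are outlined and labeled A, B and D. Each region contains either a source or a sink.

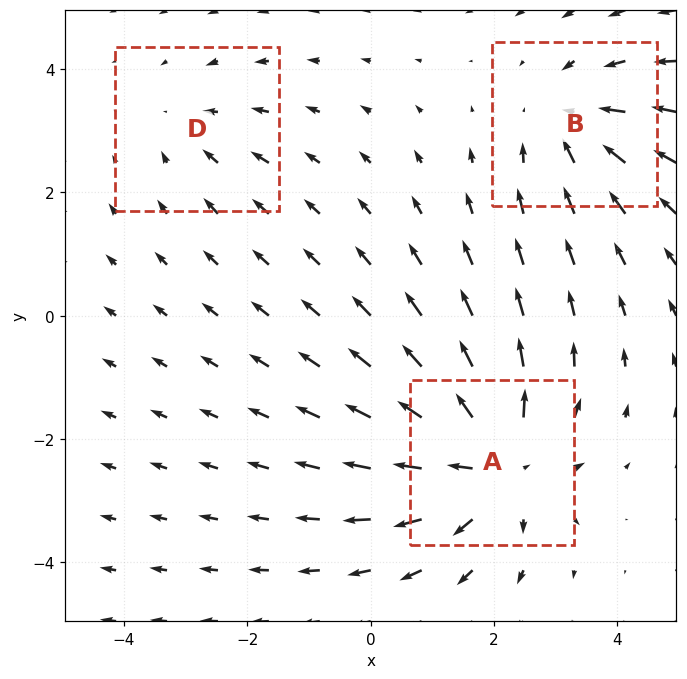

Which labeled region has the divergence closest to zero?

D

Divergence at each region's feature centre — A: about +4, B: about -3, D: about -2. Region D is closest to zero.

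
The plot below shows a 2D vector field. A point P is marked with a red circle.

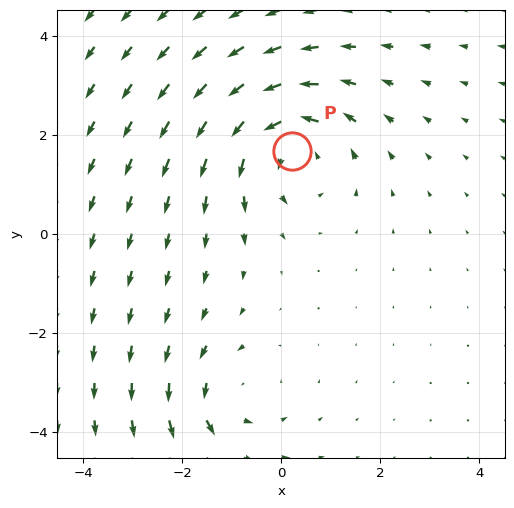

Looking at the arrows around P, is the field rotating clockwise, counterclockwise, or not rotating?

Near P at (0.2, 1.7) the arrows circulate counterclockwise. The curl (z-component) there is about +4; positive curl means counterclockwise rotation.

counterclockwise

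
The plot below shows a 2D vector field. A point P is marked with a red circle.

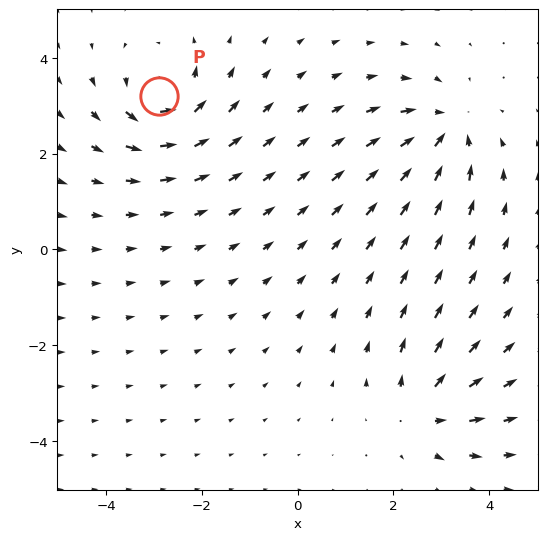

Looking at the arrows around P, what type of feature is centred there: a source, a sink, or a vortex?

At P (-2.9, 3.2) the arrows circulate counterclockwise. Divergence ≈0, curl about +4 — near-zero divergence with nonzero curl is a vortex.

vortex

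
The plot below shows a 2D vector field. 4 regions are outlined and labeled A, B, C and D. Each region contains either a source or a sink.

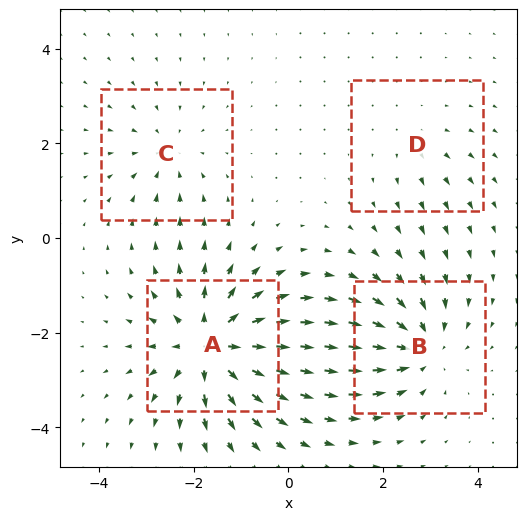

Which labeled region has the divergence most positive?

Divergence at each region's feature centre — A: about +7, B: about -5, C: about -3, D: about +2. Region A is most positive.

A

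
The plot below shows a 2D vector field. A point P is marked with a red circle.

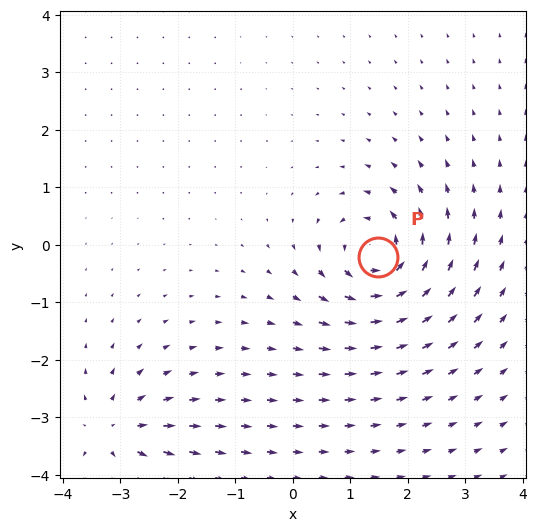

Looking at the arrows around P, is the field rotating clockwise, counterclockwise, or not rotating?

Near P at (1.5, -0.2) the arrows circulate counterclockwise. The curl (z-component) there is about +7; positive curl means counterclockwise rotation.

counterclockwise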